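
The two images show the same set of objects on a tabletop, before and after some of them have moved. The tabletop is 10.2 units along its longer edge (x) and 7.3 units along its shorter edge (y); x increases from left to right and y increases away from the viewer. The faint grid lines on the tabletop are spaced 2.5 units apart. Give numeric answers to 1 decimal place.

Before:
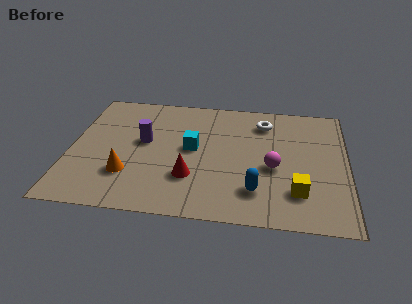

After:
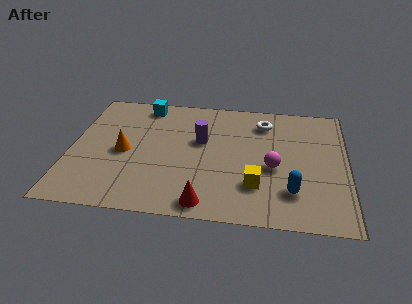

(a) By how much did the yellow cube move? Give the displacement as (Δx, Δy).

(-1.5, 0.2)

The yellow cube started near (8.4, 1.8) and ended near (6.9, 2.0).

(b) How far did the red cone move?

1.5

The red cone moved from about (4.5, 2.2) to (5.1, 0.8), a distance of √(0.6² + 1.4²) ≈ 1.5.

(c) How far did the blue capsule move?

1.3

The blue capsule moved from about (6.9, 1.7) to (8.2, 1.8), a distance of √(1.3² + 0.1²) ≈ 1.3.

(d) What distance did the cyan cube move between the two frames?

3.1

From (4.5, 3.9) to (2.6, 6.4), the cyan cube covered √(1.9² + 2.5²) ≈ 3.1 units.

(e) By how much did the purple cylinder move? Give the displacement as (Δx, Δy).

(2.1, 0.3)

From the two frames, the purple cylinder sits at roughly (2.7, 4.1) before and (4.8, 4.4) after.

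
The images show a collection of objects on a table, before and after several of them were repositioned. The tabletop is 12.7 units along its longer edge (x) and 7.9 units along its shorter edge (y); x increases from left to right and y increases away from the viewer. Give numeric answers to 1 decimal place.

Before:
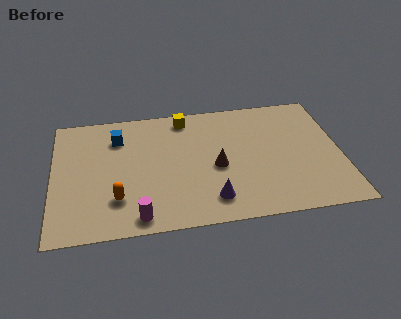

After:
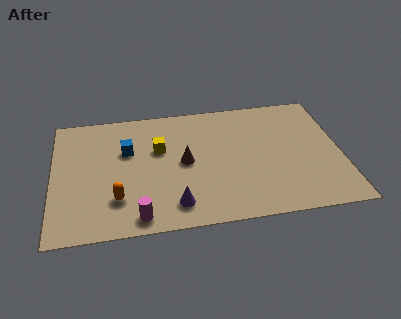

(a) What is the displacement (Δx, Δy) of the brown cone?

(-1.4, 0.5)

From the two frames, the brown cone sits at roughly (7.2, 3.5) before and (5.8, 4.0) after.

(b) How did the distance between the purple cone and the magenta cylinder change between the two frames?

-1.6

Before: roughly 3.3 units apart; after: 1.7. That's 1.6 units closer together.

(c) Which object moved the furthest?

the yellow cube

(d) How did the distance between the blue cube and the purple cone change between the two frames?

-1.8

The distance was about 6.0 in the first image and 4.2 in the second, so they moved 1.8 units closer together.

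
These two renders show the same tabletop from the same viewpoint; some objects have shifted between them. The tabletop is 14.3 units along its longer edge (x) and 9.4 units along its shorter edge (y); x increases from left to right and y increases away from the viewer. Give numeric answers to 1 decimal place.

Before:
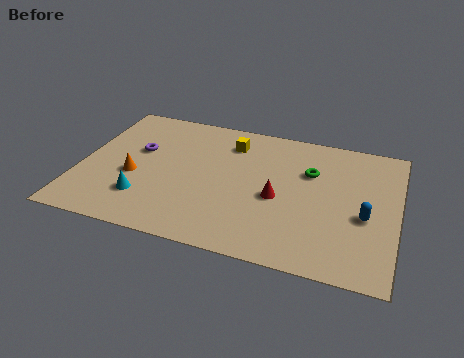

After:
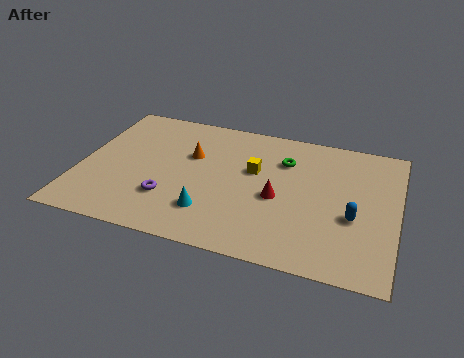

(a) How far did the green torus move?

1.3

The green torus was near (10.3, 6.3) before and (9.1, 6.8) after, so it travelled √(1.2² + 0.5²) ≈ 1.3 units.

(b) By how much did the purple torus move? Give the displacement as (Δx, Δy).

(1.7, -3.0)

From the two frames, the purple torus sits at roughly (2.5, 5.7) before and (4.2, 2.7) after.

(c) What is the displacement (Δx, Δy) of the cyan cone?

(3.0, -0.1)

From the two frames, the cyan cone sits at roughly (3.1, 2.4) before and (6.1, 2.3) after.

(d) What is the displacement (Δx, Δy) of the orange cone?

(2.4, 2.2)

From the two frames, the orange cone sits at roughly (2.5, 3.8) before and (4.9, 6.0) after.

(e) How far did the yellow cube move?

2.1

From (6.6, 7.4) to (7.8, 5.7), the yellow cube covered √(1.2² + 1.7²) ≈ 2.1 units.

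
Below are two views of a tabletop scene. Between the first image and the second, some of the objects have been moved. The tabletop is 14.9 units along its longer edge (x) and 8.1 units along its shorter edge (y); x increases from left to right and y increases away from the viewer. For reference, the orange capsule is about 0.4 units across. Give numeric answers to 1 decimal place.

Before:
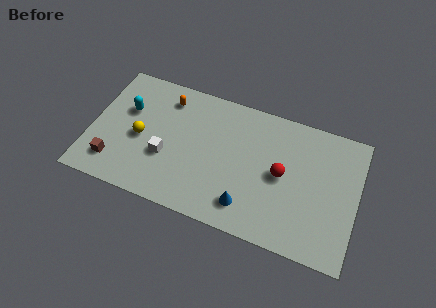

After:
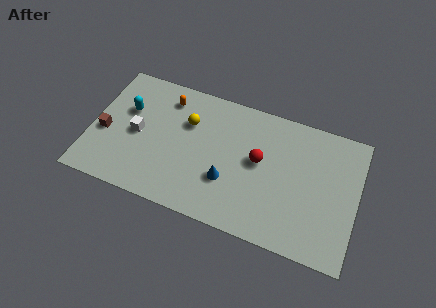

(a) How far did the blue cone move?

1.6

The blue cone was near (9.0, 1.6) before and (7.8, 2.7) after, so it travelled √(1.2² + 1.1²) ≈ 1.6 units.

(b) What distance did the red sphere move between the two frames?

1.4

The red sphere was near (10.7, 4.1) before and (9.4, 4.5) after, so it travelled √(1.3² + 0.4²) ≈ 1.4 units.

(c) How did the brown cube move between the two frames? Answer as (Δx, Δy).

(-0.7, 1.7)

The brown cube started near (1.5, 1.7) and ended near (0.8, 3.4).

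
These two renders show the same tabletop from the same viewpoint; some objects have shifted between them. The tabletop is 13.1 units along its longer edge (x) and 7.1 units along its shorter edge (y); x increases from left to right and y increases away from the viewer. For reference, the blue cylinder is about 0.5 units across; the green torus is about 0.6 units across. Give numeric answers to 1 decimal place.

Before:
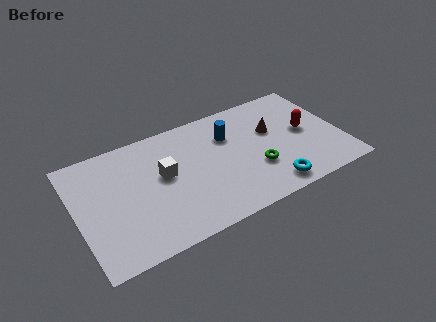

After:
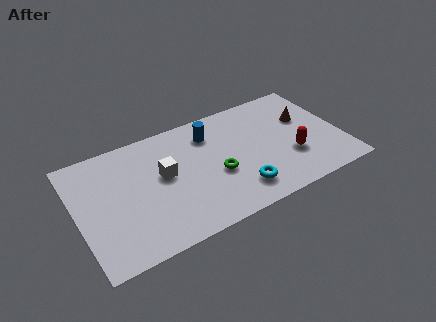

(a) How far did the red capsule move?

1.6

The red capsule was near (11.4, 3.7) before and (10.5, 2.4) after, so it travelled √(0.9² + 1.3²) ≈ 1.6 units.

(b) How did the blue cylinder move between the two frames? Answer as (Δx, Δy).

(-0.9, 0.5)

The blue cylinder started near (7.7, 5.0) and ended near (6.8, 5.5).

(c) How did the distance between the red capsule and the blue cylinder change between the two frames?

+0.9

Before: roughly 3.9 units apart; after: 4.8. That's 0.9 units further apart.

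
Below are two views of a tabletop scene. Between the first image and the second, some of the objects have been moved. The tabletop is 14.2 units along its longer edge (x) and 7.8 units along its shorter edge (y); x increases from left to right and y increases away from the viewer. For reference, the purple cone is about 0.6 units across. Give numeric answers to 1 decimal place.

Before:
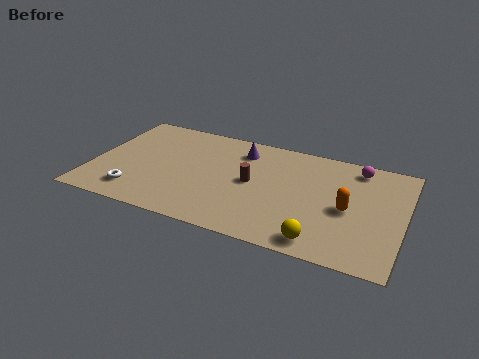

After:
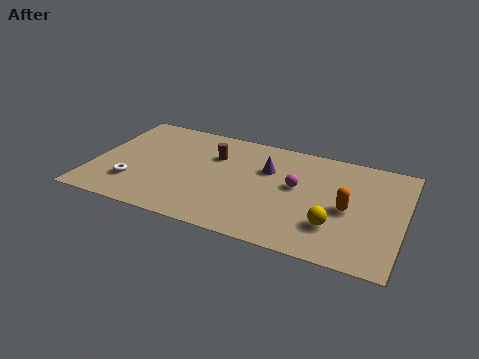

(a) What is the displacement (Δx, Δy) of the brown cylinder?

(-1.9, 1.4)

The brown cylinder started near (7.3, 4.0) and ended near (5.4, 5.4).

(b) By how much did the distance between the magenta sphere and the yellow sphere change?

-2.9

Before: roughly 5.8 units apart; after: 2.9. That's 2.9 units closer together.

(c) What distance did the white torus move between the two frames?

0.6

From (2.2, 1.5) to (2.0, 2.1), the white torus covered √(0.2² + 0.6²) ≈ 0.6 units.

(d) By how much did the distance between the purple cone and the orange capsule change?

-1.6

The distance was about 5.7 in the first image and 4.1 in the second, so they moved 1.6 units closer together.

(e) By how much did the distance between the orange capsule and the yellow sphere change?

-1.3

The distance was about 2.8 in the first image and 1.5 in the second, so they moved 1.3 units closer together.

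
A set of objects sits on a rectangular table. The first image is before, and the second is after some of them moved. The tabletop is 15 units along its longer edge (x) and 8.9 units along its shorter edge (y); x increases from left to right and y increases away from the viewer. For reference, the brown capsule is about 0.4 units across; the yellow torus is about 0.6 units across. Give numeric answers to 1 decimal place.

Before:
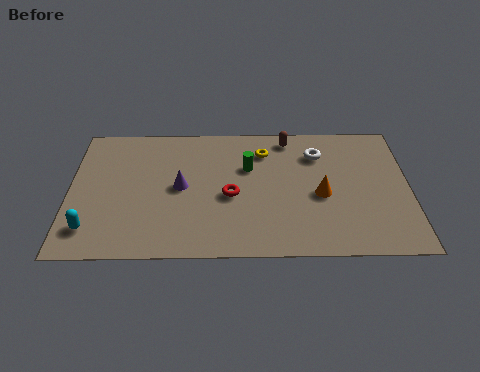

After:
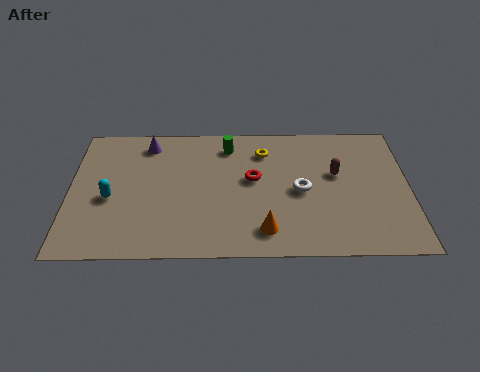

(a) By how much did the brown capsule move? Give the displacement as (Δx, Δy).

(2.1, -2.5)

From the two frames, the brown capsule sits at roughly (9.7, 7.8) before and (11.8, 5.3) after.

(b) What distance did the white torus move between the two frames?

2.6

The white torus was near (11.0, 6.7) before and (10.2, 4.2) after, so it travelled √(0.8² + 2.5²) ≈ 2.6 units.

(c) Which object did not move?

the yellow torus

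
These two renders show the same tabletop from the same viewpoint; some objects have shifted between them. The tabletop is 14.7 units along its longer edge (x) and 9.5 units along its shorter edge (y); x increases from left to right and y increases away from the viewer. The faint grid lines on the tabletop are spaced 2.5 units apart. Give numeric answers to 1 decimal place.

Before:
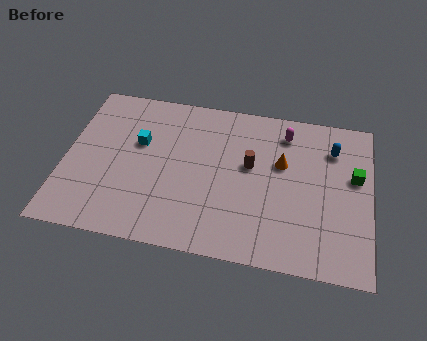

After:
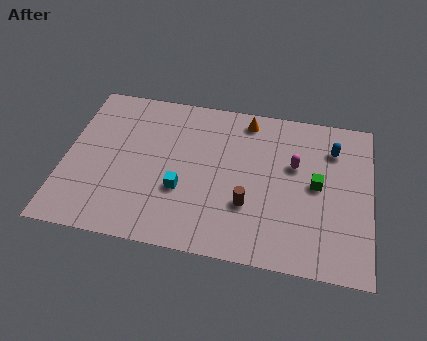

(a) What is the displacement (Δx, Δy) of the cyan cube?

(2.2, -2.5)

From the two frames, the cyan cube sits at roughly (3.5, 5.9) before and (5.7, 3.4) after.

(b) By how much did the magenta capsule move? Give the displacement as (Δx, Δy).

(0.5, -1.9)

The magenta capsule started near (10.5, 7.8) and ended near (11.0, 5.9).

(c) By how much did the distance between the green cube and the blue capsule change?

+0.5

They were about 1.9 units apart before and 2.4 after — 0.5 units further apart.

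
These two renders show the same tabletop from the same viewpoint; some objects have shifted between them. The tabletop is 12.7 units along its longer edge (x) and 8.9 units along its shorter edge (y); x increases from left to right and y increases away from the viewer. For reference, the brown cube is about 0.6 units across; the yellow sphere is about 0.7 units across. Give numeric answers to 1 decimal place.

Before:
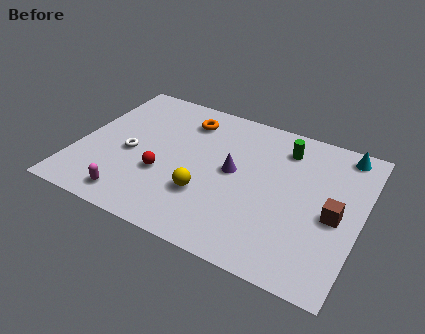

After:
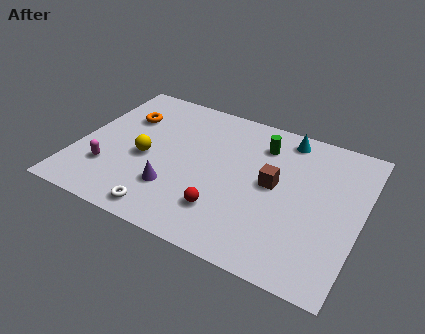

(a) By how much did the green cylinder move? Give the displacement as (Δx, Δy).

(-1.0, -0.2)

From the two frames, the green cylinder sits at roughly (9.0, 7.1) before and (8.0, 6.9) after.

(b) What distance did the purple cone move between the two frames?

3.3

From (7.0, 4.7) to (4.6, 2.5), the purple cone covered √(2.4² + 2.2²) ≈ 3.3 units.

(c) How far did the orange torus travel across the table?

2.8

From (4.5, 7.1) to (1.8, 6.2), the orange torus covered √(2.7² + 0.9²) ≈ 2.8 units.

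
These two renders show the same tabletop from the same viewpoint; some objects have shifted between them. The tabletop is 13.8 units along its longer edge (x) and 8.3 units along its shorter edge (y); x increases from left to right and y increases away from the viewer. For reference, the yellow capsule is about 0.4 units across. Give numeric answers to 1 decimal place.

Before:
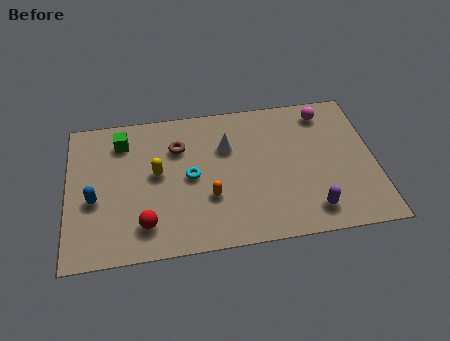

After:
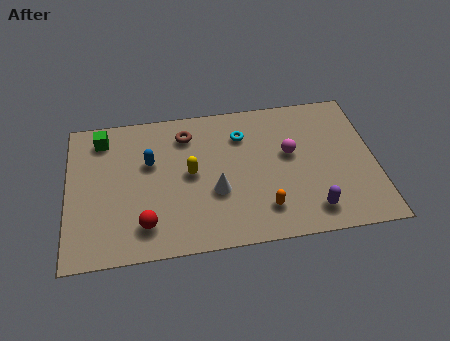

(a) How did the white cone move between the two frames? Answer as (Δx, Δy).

(-0.6, -2.5)

The white cone started near (7.2, 5.6) and ended near (6.6, 3.1).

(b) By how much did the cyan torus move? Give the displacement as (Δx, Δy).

(2.4, 2.1)

From the two frames, the cyan torus sits at roughly (5.5, 4.1) before and (7.9, 6.2) after.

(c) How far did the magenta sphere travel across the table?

2.8

The magenta sphere moved from about (11.7, 7.0) to (10.0, 4.8), a distance of √(1.7² + 2.2²) ≈ 2.8.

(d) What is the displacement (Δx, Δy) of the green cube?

(-0.9, 0.3)

From the two frames, the green cube sits at roughly (2.5, 6.6) before and (1.6, 6.9) after.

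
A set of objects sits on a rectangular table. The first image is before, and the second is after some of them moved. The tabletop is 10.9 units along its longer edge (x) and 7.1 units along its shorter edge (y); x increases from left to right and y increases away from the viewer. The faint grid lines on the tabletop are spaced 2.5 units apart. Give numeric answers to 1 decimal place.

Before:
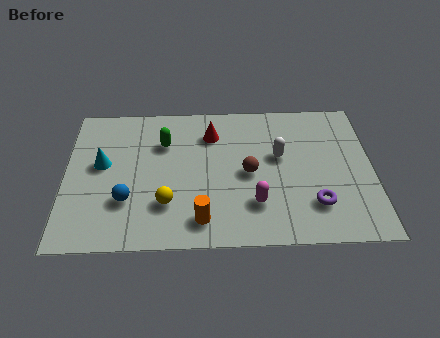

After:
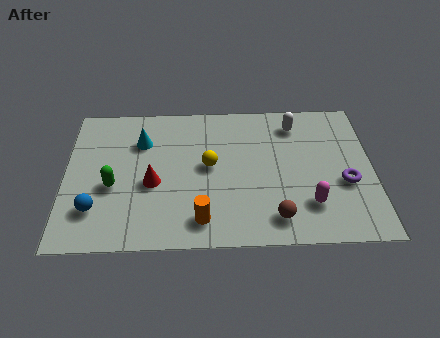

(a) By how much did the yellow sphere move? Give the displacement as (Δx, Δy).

(1.5, 1.8)

The yellow sphere was at about (3.6, 2.0) and moved to about (5.1, 3.8).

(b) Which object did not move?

the orange cylinder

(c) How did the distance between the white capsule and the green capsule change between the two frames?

+2.9

Before: roughly 4.2 units apart; after: 7.1. That's 2.9 units further apart.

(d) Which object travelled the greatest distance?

the red cone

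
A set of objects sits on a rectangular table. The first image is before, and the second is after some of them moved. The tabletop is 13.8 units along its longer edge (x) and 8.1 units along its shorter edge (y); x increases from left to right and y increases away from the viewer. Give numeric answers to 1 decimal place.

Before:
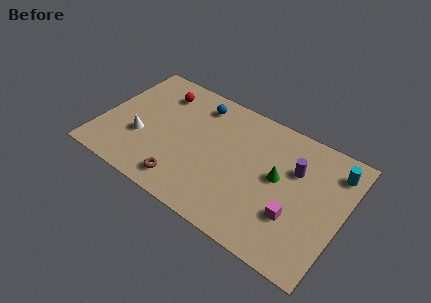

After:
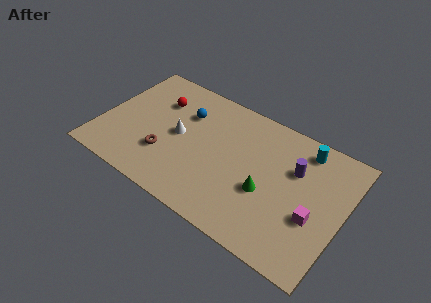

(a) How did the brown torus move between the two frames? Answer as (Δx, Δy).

(-1.3, 1.2)

The brown torus started near (5.2, 1.3) and ended near (3.9, 2.5).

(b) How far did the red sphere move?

0.6

From (2.9, 6.4) to (2.9, 5.8), the red sphere covered √(0.0² + 0.6²) ≈ 0.6 units.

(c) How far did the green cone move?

1.3

From (10.1, 4.4) to (9.6, 3.2), the green cone covered √(0.5² + 1.2²) ≈ 1.3 units.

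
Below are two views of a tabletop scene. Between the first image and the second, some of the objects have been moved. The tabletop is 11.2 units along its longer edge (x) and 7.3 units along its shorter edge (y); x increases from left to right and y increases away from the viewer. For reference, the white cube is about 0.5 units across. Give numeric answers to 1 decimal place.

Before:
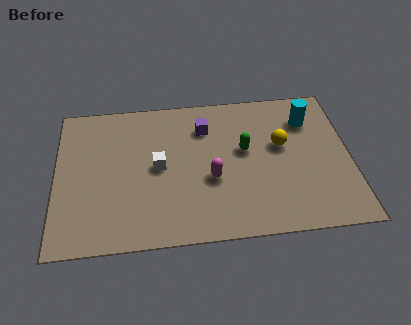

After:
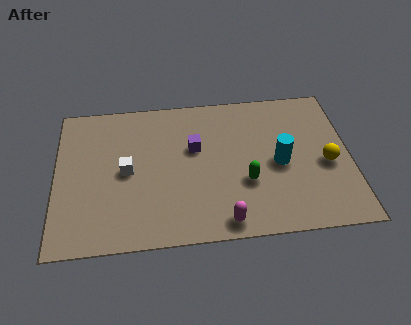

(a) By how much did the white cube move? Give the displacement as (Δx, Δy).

(-1.2, -0.1)

The white cube started near (3.9, 3.7) and ended near (2.7, 3.6).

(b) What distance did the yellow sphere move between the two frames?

2.0

The yellow sphere moved from about (8.6, 4.3) to (10.3, 3.2), a distance of √(1.7² + 1.1²) ≈ 2.0.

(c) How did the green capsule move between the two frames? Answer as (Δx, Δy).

(0.0, -1.6)

The green capsule started near (7.2, 4.2) and ended near (7.2, 2.6).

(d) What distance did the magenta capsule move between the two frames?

2.1

The magenta capsule moved from about (5.9, 2.9) to (6.3, 0.8), a distance of √(0.4² + 2.1²) ≈ 2.1.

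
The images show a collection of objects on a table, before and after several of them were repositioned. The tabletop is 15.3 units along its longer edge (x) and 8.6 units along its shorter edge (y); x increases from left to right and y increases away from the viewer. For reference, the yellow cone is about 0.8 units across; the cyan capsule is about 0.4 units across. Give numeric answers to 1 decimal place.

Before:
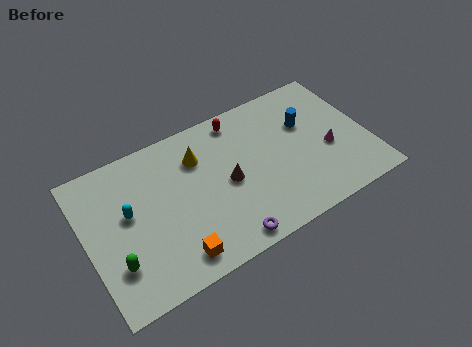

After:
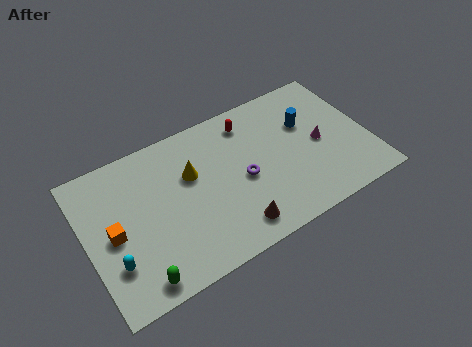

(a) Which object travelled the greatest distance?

the orange cube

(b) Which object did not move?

the blue cylinder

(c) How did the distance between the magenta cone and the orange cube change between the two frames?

+2.2

Before: roughly 9.1 units apart; after: 11.3. That's 2.2 units further apart.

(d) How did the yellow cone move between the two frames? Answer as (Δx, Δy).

(-0.5, -0.8)

The yellow cone started near (6.3, 6.3) and ended near (5.8, 5.5).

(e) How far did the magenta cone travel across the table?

0.7

The magenta cone was near (13.1, 3.5) before and (12.7, 4.1) after, so it travelled √(0.4² + 0.6²) ≈ 0.7 units.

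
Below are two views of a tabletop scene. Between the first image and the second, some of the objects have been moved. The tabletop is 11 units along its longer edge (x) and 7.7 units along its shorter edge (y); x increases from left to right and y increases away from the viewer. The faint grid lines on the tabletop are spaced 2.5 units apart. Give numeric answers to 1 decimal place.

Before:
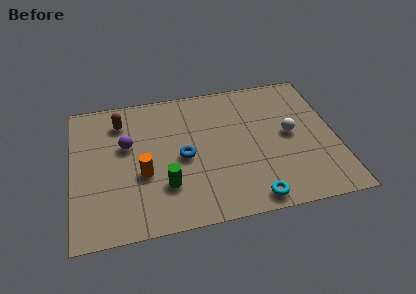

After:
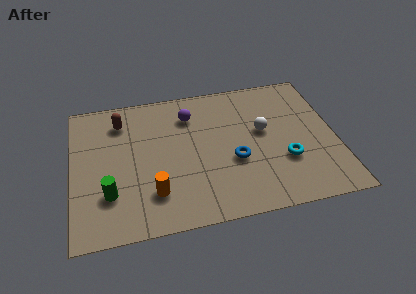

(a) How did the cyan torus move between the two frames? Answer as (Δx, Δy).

(1.5, 1.8)

From the two frames, the cyan torus sits at roughly (7.3, 0.8) before and (8.8, 2.6) after.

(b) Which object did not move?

the brown capsule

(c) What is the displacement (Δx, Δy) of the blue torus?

(2.1, -0.6)

From the two frames, the blue torus sits at roughly (4.6, 3.6) before and (6.7, 3.0) after.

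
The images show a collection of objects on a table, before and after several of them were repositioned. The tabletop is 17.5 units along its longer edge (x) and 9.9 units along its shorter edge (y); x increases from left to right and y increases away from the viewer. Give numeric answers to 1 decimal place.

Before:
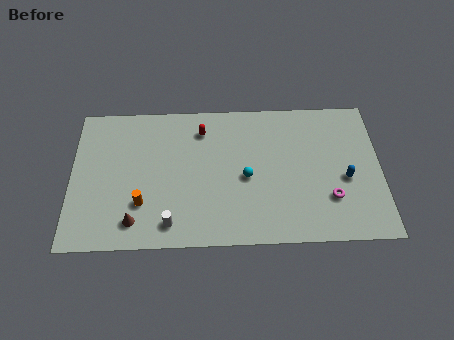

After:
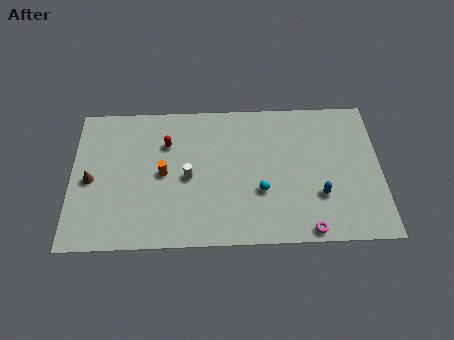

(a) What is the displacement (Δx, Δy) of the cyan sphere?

(0.8, -1.0)

From the two frames, the cyan sphere sits at roughly (9.9, 4.5) before and (10.7, 3.5) after.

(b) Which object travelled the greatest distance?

the brown cone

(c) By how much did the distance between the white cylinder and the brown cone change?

+3.5

They were about 2.0 units apart before and 5.5 after — 3.5 units further apart.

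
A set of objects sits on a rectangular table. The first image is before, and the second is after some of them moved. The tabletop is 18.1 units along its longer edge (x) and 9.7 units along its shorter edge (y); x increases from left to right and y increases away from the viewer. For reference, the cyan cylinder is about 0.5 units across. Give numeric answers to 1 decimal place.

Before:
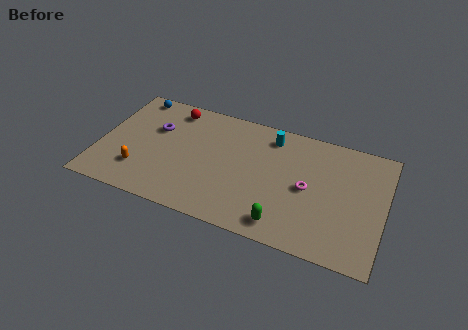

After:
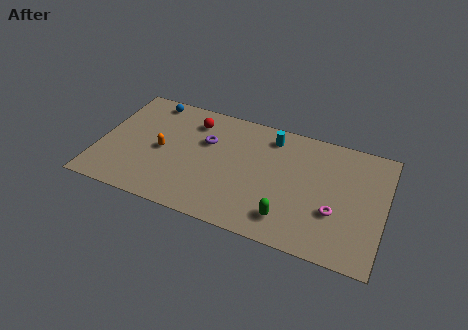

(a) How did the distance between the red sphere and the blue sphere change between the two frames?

+0.4

Before: roughly 2.6 units apart; after: 3.0. That's 0.4 units further apart.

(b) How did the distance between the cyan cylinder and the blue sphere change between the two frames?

-1.1

The distance was about 9.0 in the first image and 7.9 in the second, so they moved 1.1 units closer together.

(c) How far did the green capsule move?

0.5

From (12.1, 1.4) to (12.3, 1.9), the green capsule covered √(0.2² + 0.5²) ≈ 0.5 units.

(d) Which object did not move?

the cyan cylinder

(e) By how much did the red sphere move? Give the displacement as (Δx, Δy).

(1.4, -0.6)

From the two frames, the red sphere sits at roughly (4.3, 8.3) before and (5.7, 7.7) after.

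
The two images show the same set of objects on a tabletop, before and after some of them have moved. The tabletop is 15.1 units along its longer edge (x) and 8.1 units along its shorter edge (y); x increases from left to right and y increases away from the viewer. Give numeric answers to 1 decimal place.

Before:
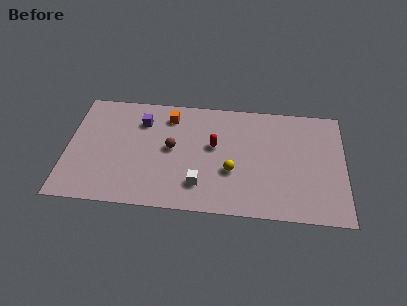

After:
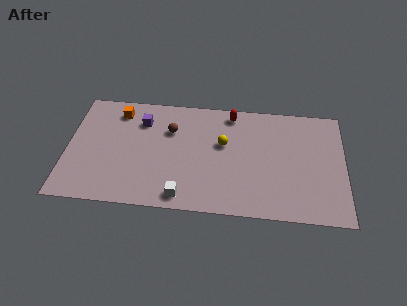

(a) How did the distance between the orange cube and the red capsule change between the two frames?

+3.1

The distance was about 3.1 in the first image and 6.2 in the second, so they moved 3.1 units further apart.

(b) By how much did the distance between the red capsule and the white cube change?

+3.7

They were about 2.9 units apart before and 6.6 after — 3.7 units further apart.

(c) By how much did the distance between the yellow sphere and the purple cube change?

-1.2

Before: roughly 5.9 units apart; after: 4.7. That's 1.2 units closer together.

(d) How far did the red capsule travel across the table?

2.6

From (8.0, 4.7) to (8.9, 7.1), the red capsule covered √(0.9² + 2.4²) ≈ 2.6 units.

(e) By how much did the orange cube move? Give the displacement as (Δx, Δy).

(-2.8, 0.1)

From the two frames, the orange cube sits at roughly (5.5, 6.6) before and (2.7, 6.7) after.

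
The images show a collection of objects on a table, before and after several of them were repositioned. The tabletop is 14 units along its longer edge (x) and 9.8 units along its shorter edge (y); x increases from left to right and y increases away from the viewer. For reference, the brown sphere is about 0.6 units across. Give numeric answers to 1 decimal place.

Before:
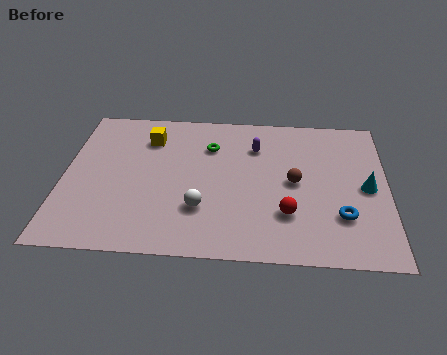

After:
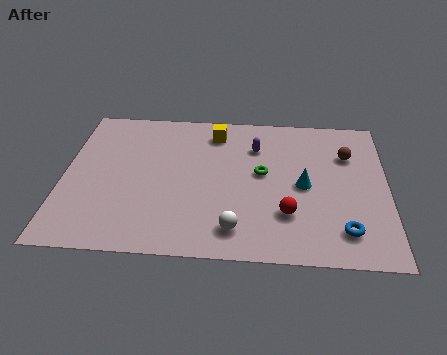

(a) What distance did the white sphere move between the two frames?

1.9

The white sphere was near (6.0, 2.9) before and (7.5, 1.7) after, so it travelled √(1.5² + 1.2²) ≈ 1.9 units.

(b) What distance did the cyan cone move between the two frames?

2.7

From (13.1, 4.7) to (10.4, 4.7), the cyan cone covered √(2.7² + 0.0²) ≈ 2.7 units.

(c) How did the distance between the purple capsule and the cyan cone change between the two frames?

-2.1

The distance was about 5.4 in the first image and 3.3 in the second, so they moved 2.1 units closer together.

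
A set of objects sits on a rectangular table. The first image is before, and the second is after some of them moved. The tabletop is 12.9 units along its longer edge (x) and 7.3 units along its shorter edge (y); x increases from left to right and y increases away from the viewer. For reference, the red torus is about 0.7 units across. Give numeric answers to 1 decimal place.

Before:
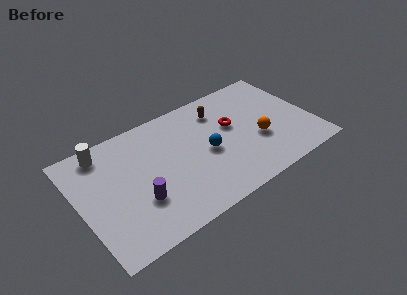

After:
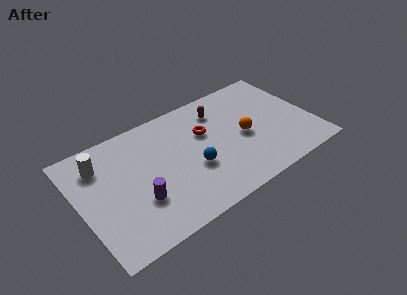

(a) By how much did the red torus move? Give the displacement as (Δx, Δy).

(-1.5, 0.3)

The red torus started near (8.6, 4.4) and ended near (7.1, 4.7).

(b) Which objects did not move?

the brown capsule and the purple cylinder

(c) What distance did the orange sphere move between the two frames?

0.9

From (9.8, 2.8) to (9.1, 3.4), the orange sphere covered √(0.7² + 0.6²) ≈ 0.9 units.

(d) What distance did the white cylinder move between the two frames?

0.8

From (1.7, 6.3) to (1.4, 5.6), the white cylinder covered √(0.3² + 0.7²) ≈ 0.8 units.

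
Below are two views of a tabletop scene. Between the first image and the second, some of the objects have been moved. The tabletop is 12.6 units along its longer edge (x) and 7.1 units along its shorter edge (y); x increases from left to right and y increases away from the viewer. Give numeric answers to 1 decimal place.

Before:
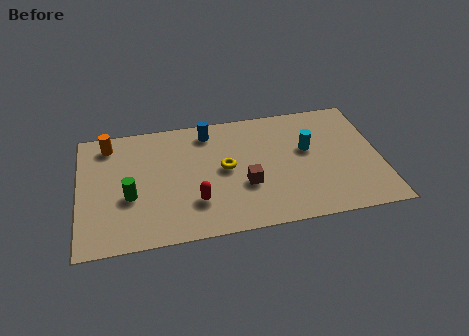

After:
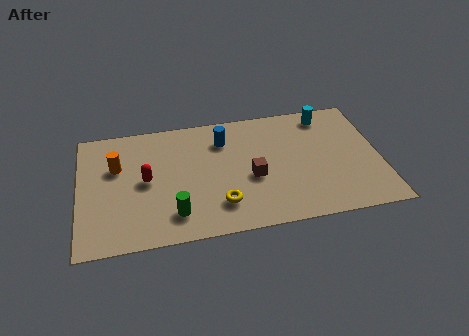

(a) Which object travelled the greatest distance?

the red capsule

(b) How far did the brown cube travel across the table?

0.5

The brown cube was near (6.9, 2.6) before and (7.2, 3.0) after, so it travelled √(0.3² + 0.4²) ≈ 0.5 units.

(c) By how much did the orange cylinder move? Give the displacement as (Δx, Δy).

(0.3, -1.4)

The orange cylinder was at about (1.3, 6.0) and moved to about (1.6, 4.6).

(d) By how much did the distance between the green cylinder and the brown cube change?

-1.2

They were about 4.8 units apart before and 3.6 after — 1.2 units closer together.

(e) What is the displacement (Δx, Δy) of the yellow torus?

(-0.3, -2.0)

From the two frames, the yellow torus sits at roughly (6.1, 3.7) before and (5.8, 1.7) after.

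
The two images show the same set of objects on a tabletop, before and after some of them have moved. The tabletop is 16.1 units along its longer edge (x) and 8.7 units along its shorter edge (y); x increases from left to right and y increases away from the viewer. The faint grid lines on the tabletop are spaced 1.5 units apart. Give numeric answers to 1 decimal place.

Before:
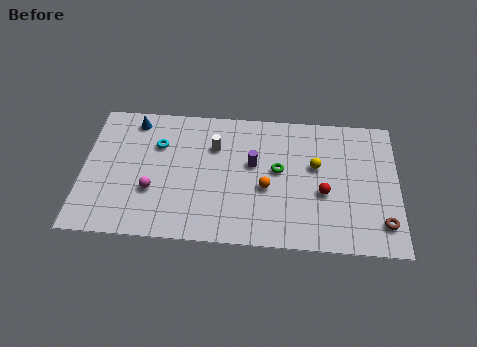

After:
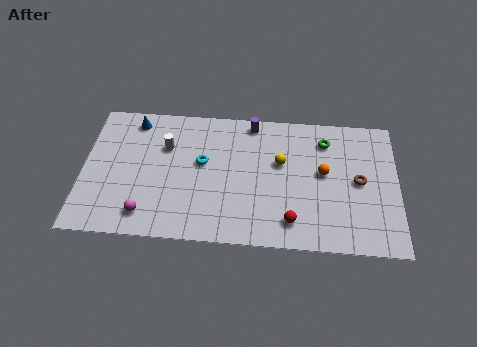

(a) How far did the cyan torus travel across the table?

2.5

The cyan torus moved from about (3.8, 6.0) to (6.1, 5.0), a distance of √(2.3² + 1.0²) ≈ 2.5.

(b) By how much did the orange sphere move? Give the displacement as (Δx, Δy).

(2.9, 1.2)

The orange sphere started near (9.4, 3.6) and ended near (12.3, 4.8).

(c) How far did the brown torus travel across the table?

2.9

From (15.3, 1.8) to (14.1, 4.4), the brown torus covered √(1.2² + 2.6²) ≈ 2.9 units.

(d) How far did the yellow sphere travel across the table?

1.8

The yellow sphere moved from about (11.9, 5.2) to (10.1, 5.3), a distance of √(1.8² + 0.1²) ≈ 1.8.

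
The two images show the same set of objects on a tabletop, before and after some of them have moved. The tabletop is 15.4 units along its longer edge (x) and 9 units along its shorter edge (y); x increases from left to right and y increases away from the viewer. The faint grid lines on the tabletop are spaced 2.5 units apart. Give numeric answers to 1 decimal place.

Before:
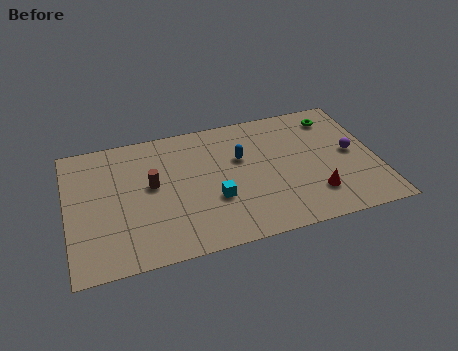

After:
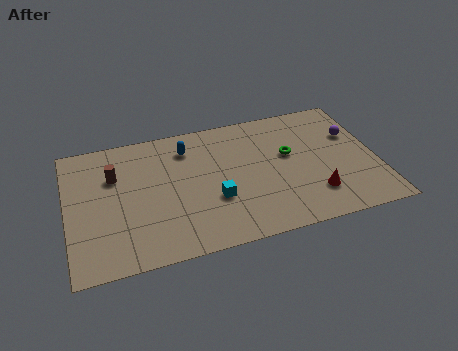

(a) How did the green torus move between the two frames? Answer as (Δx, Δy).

(-2.5, -2.1)

The green torus started near (13.6, 7.4) and ended near (11.1, 5.3).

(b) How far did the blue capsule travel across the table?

3.0

The blue capsule was near (8.7, 5.7) before and (6.1, 7.1) after, so it travelled √(2.6² + 1.4²) ≈ 3.0 units.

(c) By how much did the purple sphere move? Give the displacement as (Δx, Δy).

(0.2, 1.3)

The purple sphere started near (14.2, 4.6) and ended near (14.4, 5.9).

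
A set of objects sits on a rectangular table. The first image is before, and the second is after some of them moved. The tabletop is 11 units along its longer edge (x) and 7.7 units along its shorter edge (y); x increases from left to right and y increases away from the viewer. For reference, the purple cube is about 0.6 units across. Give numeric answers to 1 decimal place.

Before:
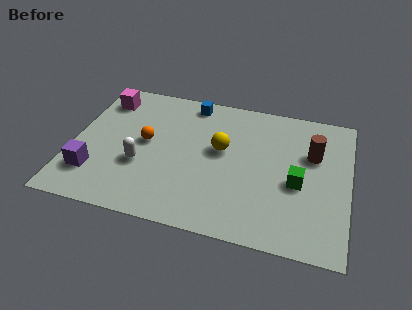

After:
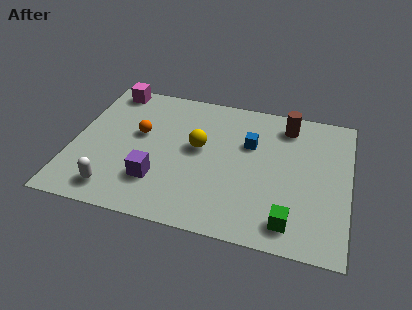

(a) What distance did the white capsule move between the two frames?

1.8

The white capsule moved from about (2.8, 2.8) to (1.9, 1.2), a distance of √(0.9² + 1.6²) ≈ 1.8.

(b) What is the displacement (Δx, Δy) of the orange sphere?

(-0.3, 0.4)

The orange sphere started near (2.9, 4.1) and ended near (2.6, 4.5).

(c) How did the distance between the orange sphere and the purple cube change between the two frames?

-0.3

The distance was about 2.9 in the first image and 2.6 in the second, so they moved 0.3 units closer together.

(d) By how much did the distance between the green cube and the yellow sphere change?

+1.6

Before: roughly 3.3 units apart; after: 4.9. That's 1.6 units further apart.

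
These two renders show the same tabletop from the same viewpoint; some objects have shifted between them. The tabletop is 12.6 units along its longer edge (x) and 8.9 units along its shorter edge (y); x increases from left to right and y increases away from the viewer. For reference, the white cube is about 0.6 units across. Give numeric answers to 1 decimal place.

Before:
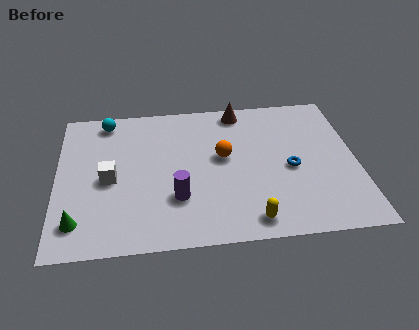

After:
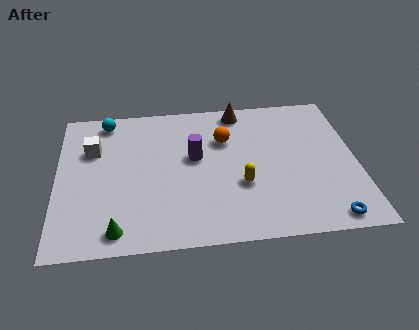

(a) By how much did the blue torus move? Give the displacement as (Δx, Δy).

(1.4, -3.1)

The blue torus was at about (9.8, 4.0) and moved to about (11.2, 0.9).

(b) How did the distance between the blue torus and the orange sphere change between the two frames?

+3.6

Before: roughly 3.0 units apart; after: 6.6. That's 3.6 units further apart.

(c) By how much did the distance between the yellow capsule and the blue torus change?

+0.8

They were about 3.4 units apart before and 4.2 after — 0.8 units further apart.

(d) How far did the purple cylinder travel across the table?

2.5

The purple cylinder moved from about (5.0, 2.7) to (5.8, 5.1), a distance of √(0.8² + 2.4²) ≈ 2.5.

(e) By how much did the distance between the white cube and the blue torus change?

+3.4

They were about 7.6 units apart before and 11.0 after — 3.4 units further apart.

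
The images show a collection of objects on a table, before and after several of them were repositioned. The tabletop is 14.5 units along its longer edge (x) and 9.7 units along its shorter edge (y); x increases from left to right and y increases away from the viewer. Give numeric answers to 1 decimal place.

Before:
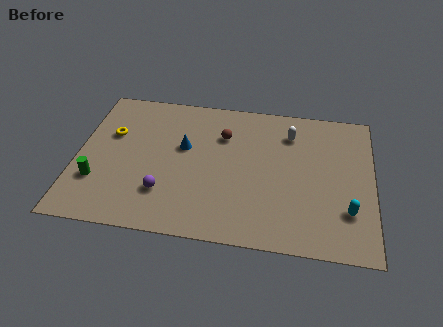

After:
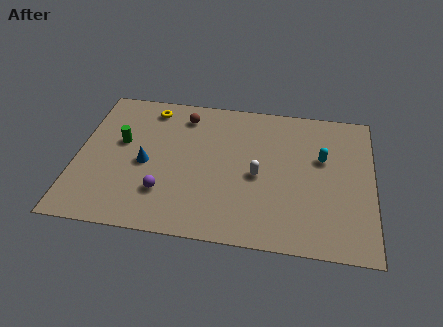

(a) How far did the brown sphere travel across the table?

2.3

The brown sphere was near (7.1, 6.9) before and (5.1, 8.0) after, so it travelled √(2.0² + 1.1²) ≈ 2.3 units.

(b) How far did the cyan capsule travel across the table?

3.5

The cyan capsule was near (13.3, 2.7) before and (12.0, 6.0) after, so it travelled √(1.3² + 3.3²) ≈ 3.5 units.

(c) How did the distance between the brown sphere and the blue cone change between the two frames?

+1.8

The distance was about 2.2 in the first image and 4.0 in the second, so they moved 1.8 units further apart.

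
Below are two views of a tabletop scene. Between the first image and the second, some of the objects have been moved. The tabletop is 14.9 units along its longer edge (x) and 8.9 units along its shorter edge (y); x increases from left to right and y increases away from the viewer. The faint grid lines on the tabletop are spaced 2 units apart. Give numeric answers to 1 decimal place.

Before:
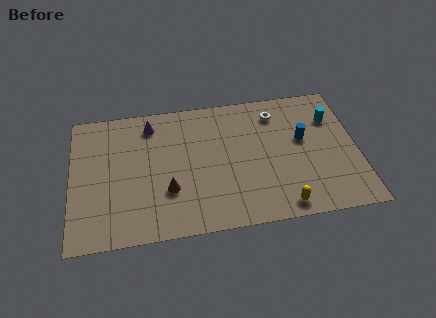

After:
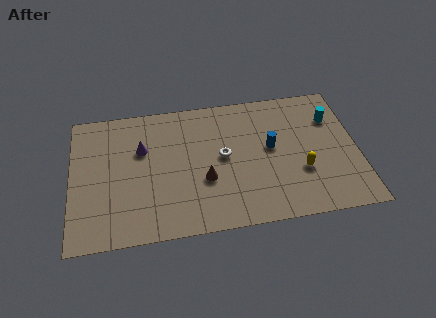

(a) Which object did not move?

the cyan cylinder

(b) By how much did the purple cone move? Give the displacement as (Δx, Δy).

(-0.5, -1.6)

From the two frames, the purple cone sits at roughly (4.2, 7.4) before and (3.7, 5.8) after.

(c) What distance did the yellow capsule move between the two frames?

2.4

The yellow capsule moved from about (10.8, 1.0) to (11.9, 3.1), a distance of √(1.1² + 2.1²) ≈ 2.4.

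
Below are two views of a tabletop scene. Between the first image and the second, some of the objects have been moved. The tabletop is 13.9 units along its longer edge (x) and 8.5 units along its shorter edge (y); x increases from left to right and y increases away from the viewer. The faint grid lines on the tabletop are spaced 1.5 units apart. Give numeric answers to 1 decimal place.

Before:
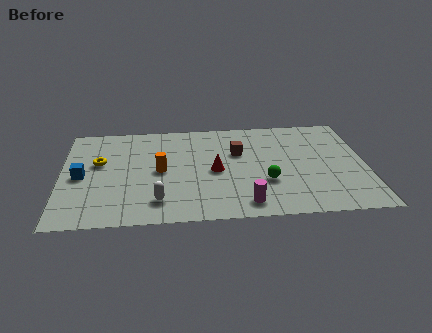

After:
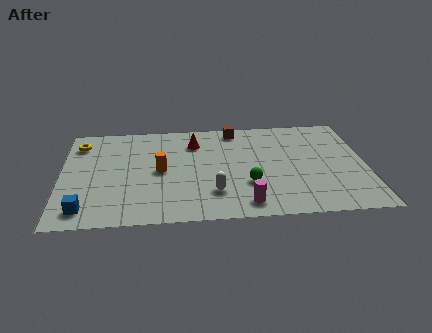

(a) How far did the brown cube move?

2.0

The brown cube moved from about (8.1, 5.5) to (8.0, 7.5), a distance of √(0.1² + 2.0²) ≈ 2.0.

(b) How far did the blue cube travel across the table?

2.7

The blue cube was near (0.9, 4.0) before and (1.1, 1.3) after, so it travelled √(0.2² + 2.7²) ≈ 2.7 units.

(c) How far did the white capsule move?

2.5

The white capsule moved from about (4.4, 1.7) to (6.9, 2.2), a distance of √(2.5² + 0.5²) ≈ 2.5.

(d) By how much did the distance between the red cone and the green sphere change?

+1.9

The distance was about 2.5 in the first image and 4.4 in the second, so they moved 1.9 units further apart.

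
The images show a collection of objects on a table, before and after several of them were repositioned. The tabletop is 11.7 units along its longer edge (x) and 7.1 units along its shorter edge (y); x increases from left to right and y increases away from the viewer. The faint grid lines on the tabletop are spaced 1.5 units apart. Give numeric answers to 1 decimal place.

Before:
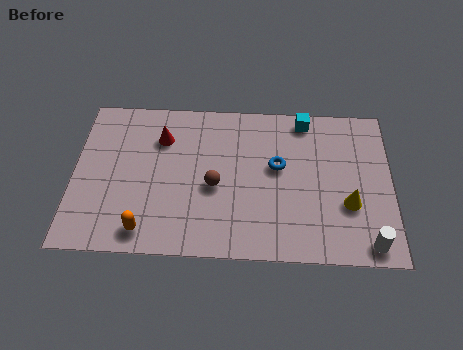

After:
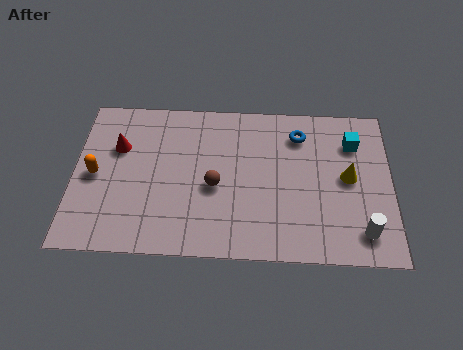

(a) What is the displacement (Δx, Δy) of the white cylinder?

(-0.2, 0.5)

From the two frames, the white cylinder sits at roughly (10.8, 0.8) before and (10.6, 1.3) after.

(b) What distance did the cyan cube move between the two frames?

2.1

The cyan cube moved from about (8.5, 6.3) to (10.3, 5.3), a distance of √(1.8² + 1.0²) ≈ 2.1.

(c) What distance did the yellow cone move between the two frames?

1.2

From (10.1, 2.5) to (10.1, 3.7), the yellow cone covered √(0.0² + 1.2²) ≈ 1.2 units.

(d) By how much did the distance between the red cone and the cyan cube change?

+3.3

They were about 5.4 units apart before and 8.7 after — 3.3 units further apart.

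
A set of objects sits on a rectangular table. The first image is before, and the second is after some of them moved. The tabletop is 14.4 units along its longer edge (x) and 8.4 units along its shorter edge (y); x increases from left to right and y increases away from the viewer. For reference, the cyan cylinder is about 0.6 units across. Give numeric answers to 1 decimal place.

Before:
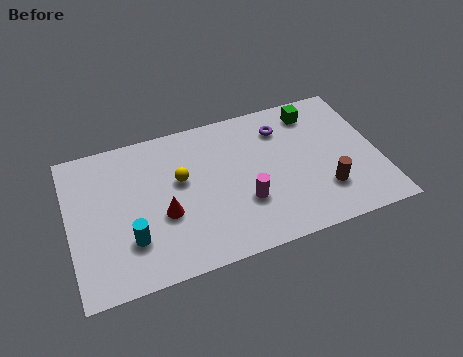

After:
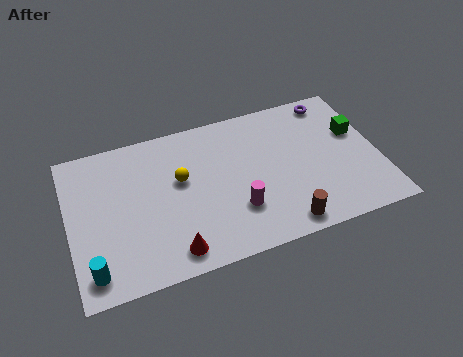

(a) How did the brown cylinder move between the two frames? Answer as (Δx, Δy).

(-2.1, -1.3)

The brown cylinder was at about (11.7, 2.3) and moved to about (9.6, 1.0).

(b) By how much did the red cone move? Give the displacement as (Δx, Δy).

(0.2, -2.1)

The red cone started near (4.3, 3.3) and ended near (4.5, 1.2).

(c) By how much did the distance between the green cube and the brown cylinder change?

+1.0

They were about 4.7 units apart before and 5.7 after — 1.0 units further apart.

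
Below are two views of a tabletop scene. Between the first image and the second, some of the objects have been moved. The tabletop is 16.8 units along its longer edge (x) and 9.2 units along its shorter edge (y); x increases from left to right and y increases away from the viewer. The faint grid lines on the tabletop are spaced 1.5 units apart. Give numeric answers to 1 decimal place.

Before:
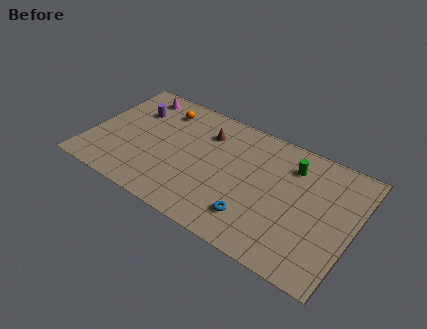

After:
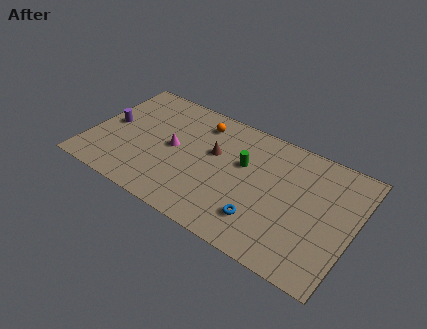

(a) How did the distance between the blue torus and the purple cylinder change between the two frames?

+0.9

They were about 9.6 units apart before and 10.5 after — 0.9 units further apart.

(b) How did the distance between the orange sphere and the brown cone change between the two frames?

-0.8

Before: roughly 3.0 units apart; after: 2.2. That's 0.8 units closer together.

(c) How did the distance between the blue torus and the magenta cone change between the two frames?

-3.8

The distance was about 10.4 in the first image and 6.6 in the second, so they moved 3.8 units closer together.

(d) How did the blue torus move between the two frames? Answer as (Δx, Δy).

(0.5, 0.1)

The blue torus was at about (10.9, 2.1) and moved to about (11.4, 2.2).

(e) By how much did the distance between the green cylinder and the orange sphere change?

-4.9

They were about 8.5 units apart before and 3.6 after — 4.9 units closer together.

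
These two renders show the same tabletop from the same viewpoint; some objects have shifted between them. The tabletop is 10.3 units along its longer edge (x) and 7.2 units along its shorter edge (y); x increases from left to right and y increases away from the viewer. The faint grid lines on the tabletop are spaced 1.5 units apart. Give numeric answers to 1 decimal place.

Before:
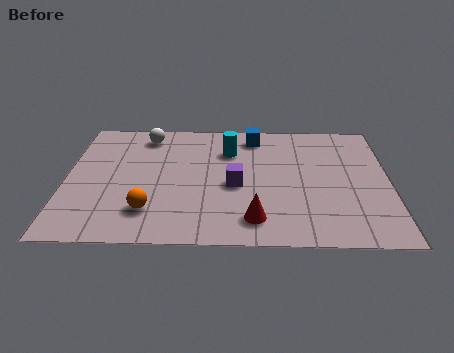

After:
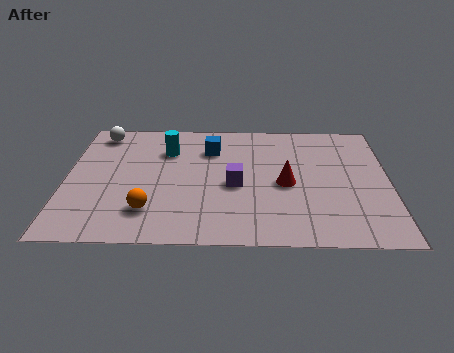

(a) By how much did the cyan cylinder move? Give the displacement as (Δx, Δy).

(-2.0, 0.0)

The cyan cylinder was at about (5.2, 5.2) and moved to about (3.2, 5.2).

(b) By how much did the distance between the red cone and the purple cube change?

-0.4

They were about 2.0 units apart before and 1.6 after — 0.4 units closer together.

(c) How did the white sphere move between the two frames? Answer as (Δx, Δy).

(-1.5, 0.1)

The white sphere started near (2.5, 6.1) and ended near (1.0, 6.2).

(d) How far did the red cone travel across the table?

2.2

The red cone was near (6.0, 1.3) before and (7.0, 3.3) after, so it travelled √(1.0² + 2.0²) ≈ 2.2 units.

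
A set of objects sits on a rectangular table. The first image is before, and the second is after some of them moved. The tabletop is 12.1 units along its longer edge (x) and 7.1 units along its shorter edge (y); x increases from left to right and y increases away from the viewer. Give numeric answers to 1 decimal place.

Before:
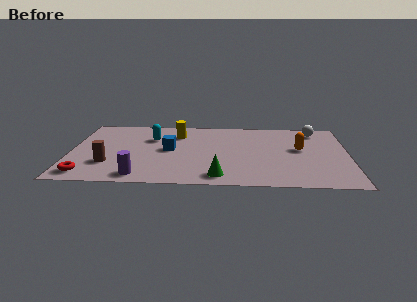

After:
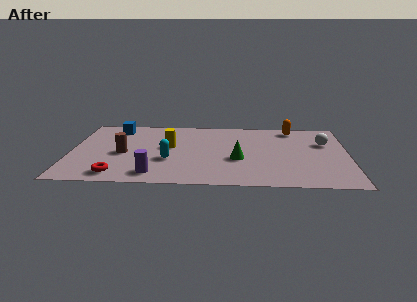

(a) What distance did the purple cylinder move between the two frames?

0.6

From (3.1, 0.9) to (3.7, 1.1), the purple cylinder covered √(0.6² + 0.2²) ≈ 0.6 units.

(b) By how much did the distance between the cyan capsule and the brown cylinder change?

-1.2

The distance was about 3.3 in the first image and 2.1 in the second, so they moved 1.2 units closer together.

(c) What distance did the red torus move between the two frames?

1.3

From (0.8, 1.0) to (2.1, 1.0), the red torus covered √(1.3² + 0.0²) ≈ 1.3 units.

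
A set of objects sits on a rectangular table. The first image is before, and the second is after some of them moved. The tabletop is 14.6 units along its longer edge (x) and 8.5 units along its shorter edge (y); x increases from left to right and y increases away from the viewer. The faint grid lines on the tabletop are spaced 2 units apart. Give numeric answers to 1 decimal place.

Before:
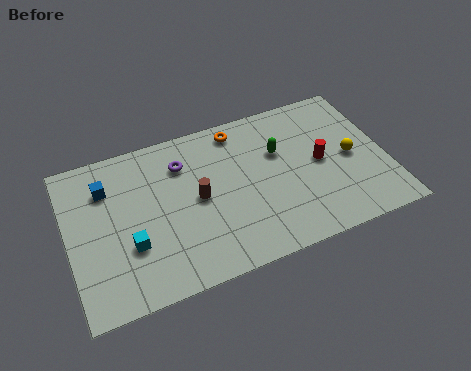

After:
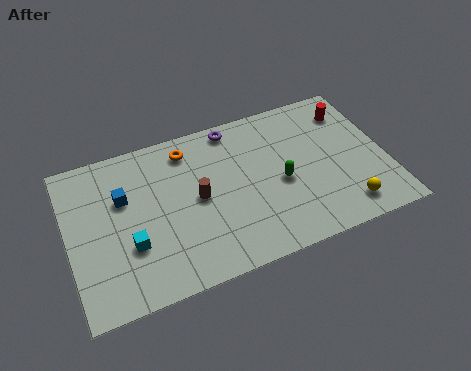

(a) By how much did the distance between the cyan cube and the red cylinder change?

+2.3

Before: roughly 9.0 units apart; after: 11.3. That's 2.3 units further apart.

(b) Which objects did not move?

the brown cylinder and the cyan cube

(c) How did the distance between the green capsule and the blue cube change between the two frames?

-0.6

The distance was about 7.9 in the first image and 7.3 in the second, so they moved 0.6 units closer together.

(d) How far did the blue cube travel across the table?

1.1

The blue cube was near (1.9, 6.3) before and (2.6, 5.5) after, so it travelled √(0.7² + 0.8²) ≈ 1.1 units.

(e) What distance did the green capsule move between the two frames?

1.7

The green capsule moved from about (9.8, 5.5) to (9.7, 3.8), a distance of √(0.1² + 1.7²) ≈ 1.7.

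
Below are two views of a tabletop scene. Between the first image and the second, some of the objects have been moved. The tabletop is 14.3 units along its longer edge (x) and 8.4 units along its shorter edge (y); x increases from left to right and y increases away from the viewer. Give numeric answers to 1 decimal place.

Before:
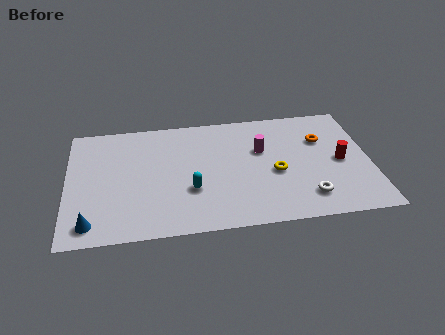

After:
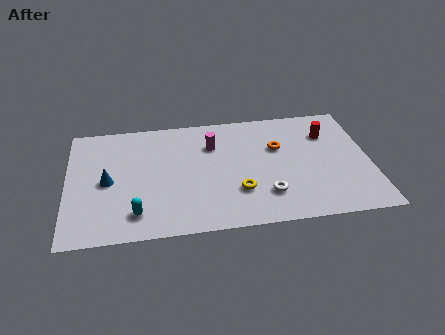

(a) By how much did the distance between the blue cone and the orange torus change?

-3.7

Before: roughly 11.9 units apart; after: 8.2. That's 3.7 units closer together.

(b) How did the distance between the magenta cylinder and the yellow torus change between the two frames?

+1.9

Before: roughly 1.8 units apart; after: 3.7. That's 1.9 units further apart.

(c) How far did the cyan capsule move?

2.9

The cyan capsule moved from about (5.8, 2.9) to (3.2, 1.6), a distance of √(2.6² + 1.3²) ≈ 2.9.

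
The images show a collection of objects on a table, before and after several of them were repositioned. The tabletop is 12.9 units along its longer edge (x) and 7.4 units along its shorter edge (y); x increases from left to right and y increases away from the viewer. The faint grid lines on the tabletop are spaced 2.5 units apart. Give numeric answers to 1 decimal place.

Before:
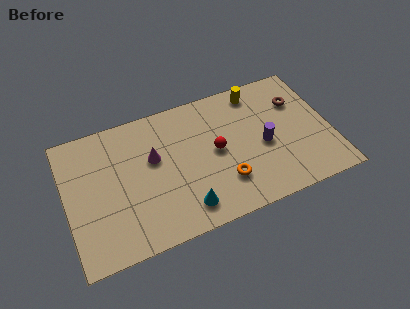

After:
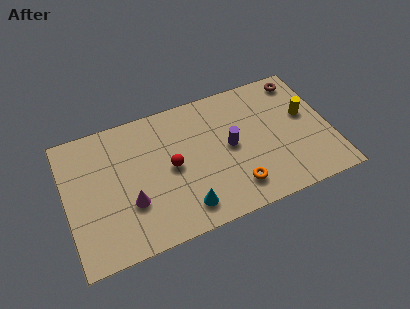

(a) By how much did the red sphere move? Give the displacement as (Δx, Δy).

(-2.2, -0.1)

The red sphere was at about (7.3, 3.8) and moved to about (5.1, 3.7).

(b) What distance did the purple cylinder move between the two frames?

1.7

From (9.6, 3.3) to (8.0, 3.8), the purple cylinder covered √(1.6² + 0.5²) ≈ 1.7 units.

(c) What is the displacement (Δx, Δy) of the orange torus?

(0.5, -0.5)

The orange torus started near (7.5, 2.0) and ended near (8.0, 1.5).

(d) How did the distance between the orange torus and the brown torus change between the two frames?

+1.1

They were about 5.1 units apart before and 6.2 after — 1.1 units further apart.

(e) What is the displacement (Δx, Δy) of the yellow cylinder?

(2.2, -2.1)

The yellow cylinder was at about (9.6, 6.4) and moved to about (11.8, 4.3).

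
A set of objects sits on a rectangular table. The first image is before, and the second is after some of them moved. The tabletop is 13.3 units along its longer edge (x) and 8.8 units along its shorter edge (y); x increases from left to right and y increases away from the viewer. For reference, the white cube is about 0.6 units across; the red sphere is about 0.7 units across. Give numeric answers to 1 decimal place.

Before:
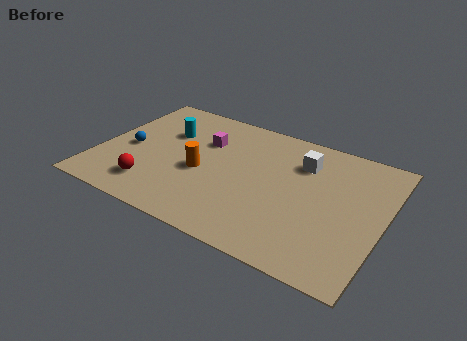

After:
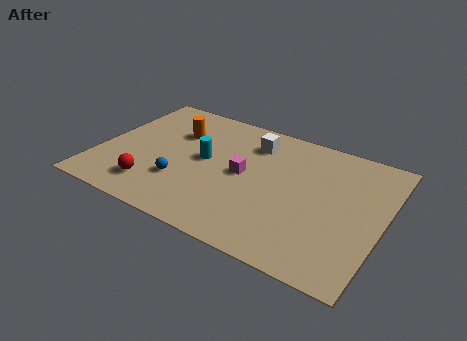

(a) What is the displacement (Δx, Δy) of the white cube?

(-2.4, 0.4)

The white cube was at about (9.3, 6.5) and moved to about (6.9, 6.9).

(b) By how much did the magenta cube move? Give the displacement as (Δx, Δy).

(2.1, -1.5)

From the two frames, the magenta cube sits at roughly (4.7, 6.0) before and (6.8, 4.5) after.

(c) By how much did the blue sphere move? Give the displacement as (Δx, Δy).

(2.7, -1.3)

From the two frames, the blue sphere sits at roughly (1.4, 4.0) before and (4.1, 2.7) after.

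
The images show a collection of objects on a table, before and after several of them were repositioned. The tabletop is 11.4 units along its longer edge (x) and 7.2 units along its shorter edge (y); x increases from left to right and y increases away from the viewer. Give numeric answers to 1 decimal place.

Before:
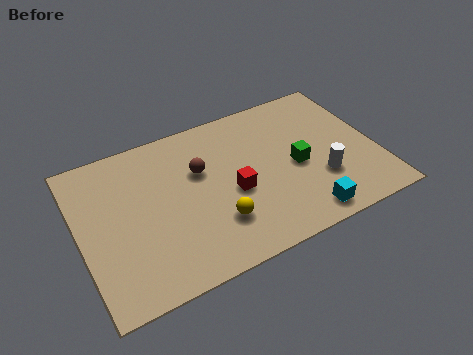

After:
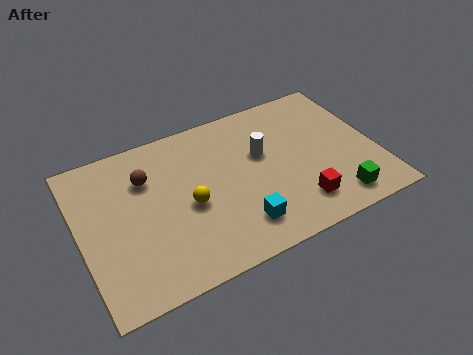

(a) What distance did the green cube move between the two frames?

2.5

From (8.3, 3.3) to (9.5, 1.1), the green cube covered √(1.2² + 2.2²) ≈ 2.5 units.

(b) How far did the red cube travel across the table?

2.8

The red cube moved from about (5.8, 3.1) to (8.1, 1.5), a distance of √(2.3² + 1.6²) ≈ 2.8.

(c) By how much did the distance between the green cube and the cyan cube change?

+1.3

The distance was about 2.4 in the first image and 3.7 in the second, so they moved 1.3 units further apart.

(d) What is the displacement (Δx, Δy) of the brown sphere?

(-2.0, 0.5)

The brown sphere was at about (4.7, 4.6) and moved to about (2.7, 5.1).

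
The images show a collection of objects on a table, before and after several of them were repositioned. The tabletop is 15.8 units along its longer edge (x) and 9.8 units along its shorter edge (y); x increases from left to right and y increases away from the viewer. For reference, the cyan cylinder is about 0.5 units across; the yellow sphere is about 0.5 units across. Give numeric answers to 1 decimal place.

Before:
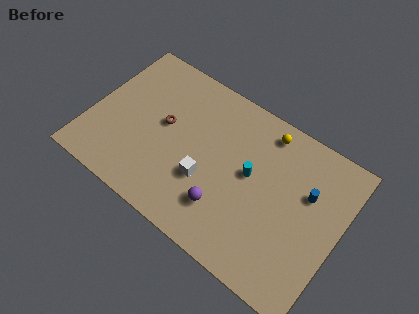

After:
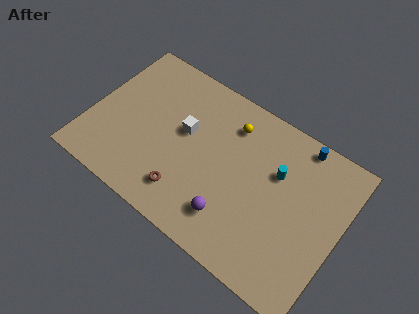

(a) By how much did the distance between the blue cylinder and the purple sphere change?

+1.4

Before: roughly 6.0 units apart; after: 7.4. That's 1.4 units further apart.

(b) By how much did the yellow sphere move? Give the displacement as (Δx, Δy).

(-2.1, -0.8)

The yellow sphere started near (10.5, 8.5) and ended near (8.4, 7.7).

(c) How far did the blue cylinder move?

2.8

From (13.6, 6.3) to (12.6, 8.9), the blue cylinder covered √(1.0² + 2.6²) ≈ 2.8 units.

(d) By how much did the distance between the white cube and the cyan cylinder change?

+2.7

The distance was about 3.1 in the first image and 5.8 in the second, so they moved 2.7 units further apart.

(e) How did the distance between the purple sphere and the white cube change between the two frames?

+3.4

They were about 1.7 units apart before and 5.1 after — 3.4 units further apart.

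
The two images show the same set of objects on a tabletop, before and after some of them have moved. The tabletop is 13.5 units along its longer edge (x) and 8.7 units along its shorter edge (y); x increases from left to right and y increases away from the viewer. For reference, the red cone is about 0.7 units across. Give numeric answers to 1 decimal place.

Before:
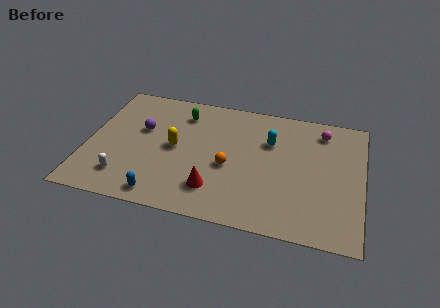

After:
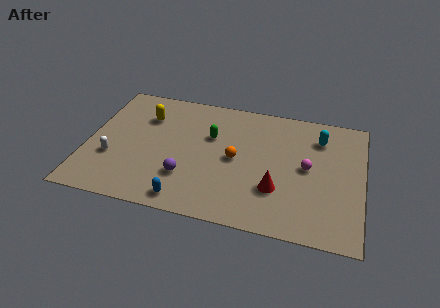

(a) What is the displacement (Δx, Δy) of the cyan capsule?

(2.4, 0.8)

The cyan capsule started near (8.9, 5.9) and ended near (11.3, 6.7).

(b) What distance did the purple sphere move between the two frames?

3.7

The purple sphere moved from about (2.6, 5.3) to (5.0, 2.5), a distance of √(2.4² + 2.8²) ≈ 3.7.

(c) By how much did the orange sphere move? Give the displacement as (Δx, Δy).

(0.3, 0.6)

The orange sphere started near (7.0, 3.7) and ended near (7.3, 4.3).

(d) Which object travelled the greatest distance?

the purple sphere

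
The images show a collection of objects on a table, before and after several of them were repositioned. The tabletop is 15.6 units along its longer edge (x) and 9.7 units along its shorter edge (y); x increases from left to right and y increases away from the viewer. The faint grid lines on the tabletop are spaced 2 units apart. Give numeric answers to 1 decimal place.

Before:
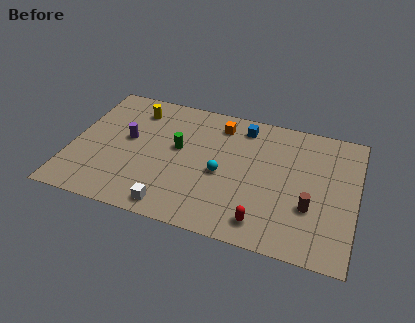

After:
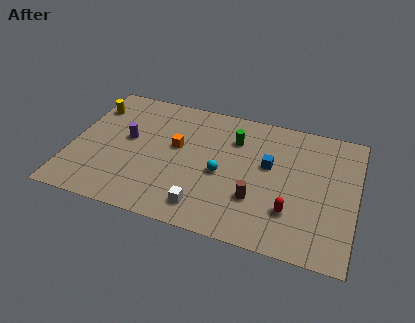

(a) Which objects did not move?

the cyan sphere and the purple cylinder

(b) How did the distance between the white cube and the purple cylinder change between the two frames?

+0.8

The distance was about 5.2 in the first image and 6.0 in the second, so they moved 0.8 units further apart.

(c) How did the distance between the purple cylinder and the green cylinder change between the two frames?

+3.2

Before: roughly 2.8 units apart; after: 6.0. That's 3.2 units further apart.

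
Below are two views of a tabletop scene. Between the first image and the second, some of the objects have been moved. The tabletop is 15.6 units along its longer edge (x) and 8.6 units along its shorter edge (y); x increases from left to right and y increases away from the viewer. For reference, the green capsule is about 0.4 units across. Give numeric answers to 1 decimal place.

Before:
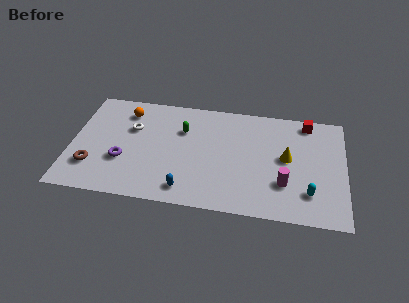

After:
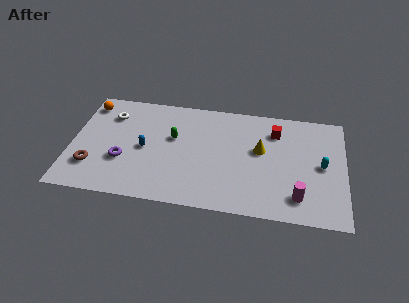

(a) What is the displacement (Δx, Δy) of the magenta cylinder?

(0.8, -0.9)

The magenta cylinder was at about (12.2, 2.6) and moved to about (13.0, 1.7).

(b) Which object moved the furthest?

the blue capsule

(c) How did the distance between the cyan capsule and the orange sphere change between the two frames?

+2.2

Before: roughly 11.6 units apart; after: 13.8. That's 2.2 units further apart.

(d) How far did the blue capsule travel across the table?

3.8

The blue capsule was near (6.7, 1.3) before and (4.2, 4.1) after, so it travelled √(2.5² + 2.8²) ≈ 3.8 units.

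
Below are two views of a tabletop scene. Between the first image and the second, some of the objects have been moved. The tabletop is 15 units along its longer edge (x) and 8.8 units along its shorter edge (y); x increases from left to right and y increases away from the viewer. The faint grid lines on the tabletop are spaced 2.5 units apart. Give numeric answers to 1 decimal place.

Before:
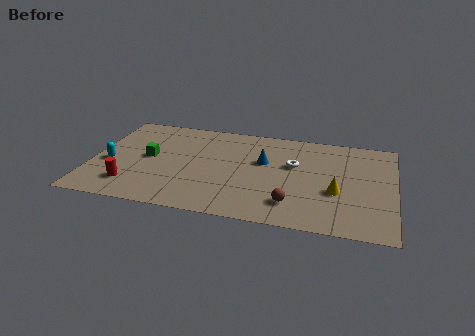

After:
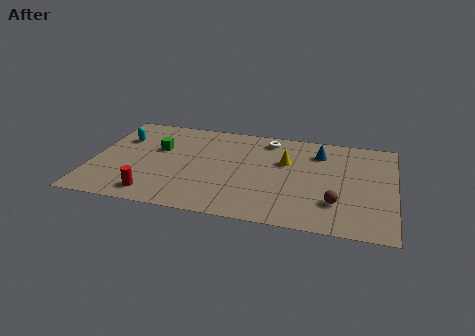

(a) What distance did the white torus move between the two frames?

2.5

From (10.0, 5.4) to (8.6, 7.5), the white torus covered √(1.4² + 2.1²) ≈ 2.5 units.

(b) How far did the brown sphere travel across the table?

2.2

The brown sphere moved from about (10.1, 1.9) to (12.2, 2.4), a distance of √(2.1² + 0.5²) ≈ 2.2.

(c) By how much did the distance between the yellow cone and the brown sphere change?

+1.5

Before: roughly 2.6 units apart; after: 4.1. That's 1.5 units further apart.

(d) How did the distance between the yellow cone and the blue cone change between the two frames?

-2.2

The distance was about 4.2 in the first image and 2.0 in the second, so they moved 2.2 units closer together.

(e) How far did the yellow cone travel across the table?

3.4

From (12.2, 3.4) to (9.6, 5.6), the yellow cone covered √(2.6² + 2.2²) ≈ 3.4 units.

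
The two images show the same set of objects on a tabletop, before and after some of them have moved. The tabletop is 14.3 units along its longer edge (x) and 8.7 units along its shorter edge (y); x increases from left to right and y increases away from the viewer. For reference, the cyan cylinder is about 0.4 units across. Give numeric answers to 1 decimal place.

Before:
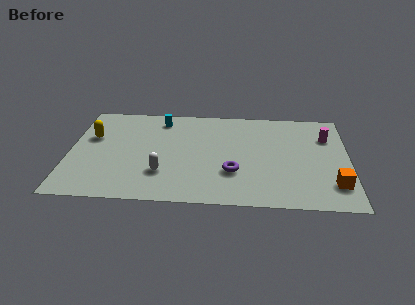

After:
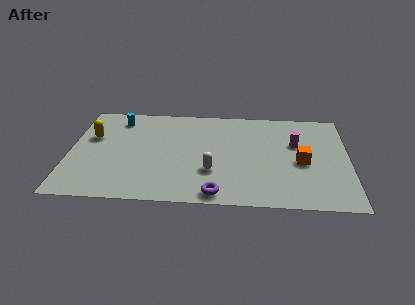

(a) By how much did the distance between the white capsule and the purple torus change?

-1.7

The distance was about 3.6 in the first image and 1.9 in the second, so they moved 1.7 units closer together.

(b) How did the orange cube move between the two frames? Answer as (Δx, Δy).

(-1.6, 1.9)

From the two frames, the orange cube sits at roughly (13.5, 2.0) before and (11.9, 3.9) after.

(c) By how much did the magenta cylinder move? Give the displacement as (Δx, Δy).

(-1.6, -0.7)

From the two frames, the magenta cylinder sits at roughly (13.2, 6.2) before and (11.6, 5.5) after.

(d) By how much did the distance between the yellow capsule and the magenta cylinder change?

-1.6

They were about 12.1 units apart before and 10.5 after — 1.6 units closer together.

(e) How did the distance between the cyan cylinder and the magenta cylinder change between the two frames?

+0.7

They were about 8.7 units apart before and 9.4 after — 0.7 units further apart.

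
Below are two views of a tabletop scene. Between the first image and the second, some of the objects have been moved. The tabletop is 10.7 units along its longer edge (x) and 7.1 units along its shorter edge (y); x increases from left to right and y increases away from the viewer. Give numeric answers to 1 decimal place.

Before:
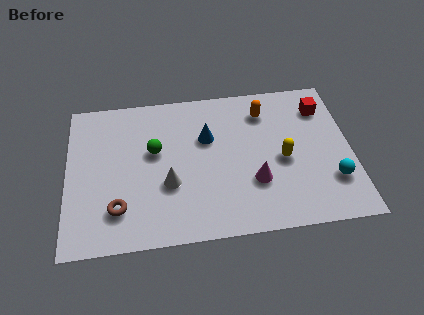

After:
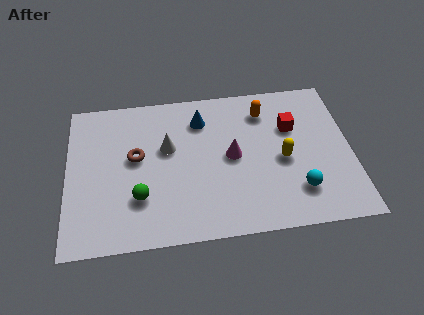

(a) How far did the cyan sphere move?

1.3

The cyan sphere moved from about (9.9, 2.0) to (8.6, 1.7), a distance of √(1.3² + 0.3²) ≈ 1.3.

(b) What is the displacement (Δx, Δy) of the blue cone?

(-0.2, 0.9)

The blue cone started near (5.3, 4.6) and ended near (5.1, 5.5).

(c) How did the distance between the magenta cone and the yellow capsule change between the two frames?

+0.5

They were about 1.4 units apart before and 1.9 after — 0.5 units further apart.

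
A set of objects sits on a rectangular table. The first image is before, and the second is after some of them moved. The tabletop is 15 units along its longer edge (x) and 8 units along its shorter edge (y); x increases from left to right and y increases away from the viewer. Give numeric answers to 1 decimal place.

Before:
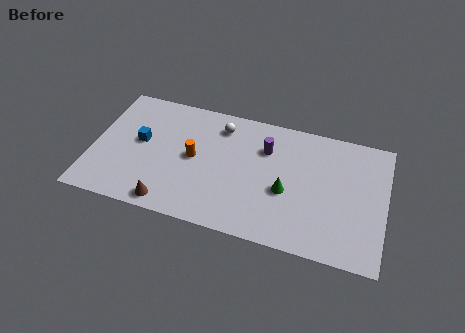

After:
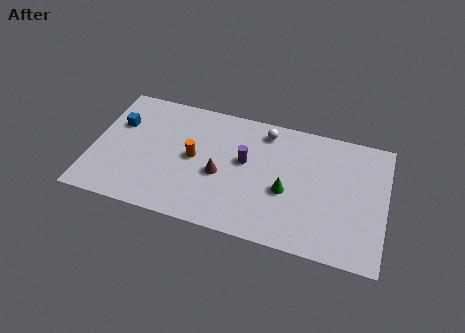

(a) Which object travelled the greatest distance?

the brown cone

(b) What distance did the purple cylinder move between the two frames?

1.5

The purple cylinder moved from about (8.8, 5.7) to (7.8, 4.6), a distance of √(1.0² + 1.1²) ≈ 1.5.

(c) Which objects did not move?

the green cone and the orange cylinder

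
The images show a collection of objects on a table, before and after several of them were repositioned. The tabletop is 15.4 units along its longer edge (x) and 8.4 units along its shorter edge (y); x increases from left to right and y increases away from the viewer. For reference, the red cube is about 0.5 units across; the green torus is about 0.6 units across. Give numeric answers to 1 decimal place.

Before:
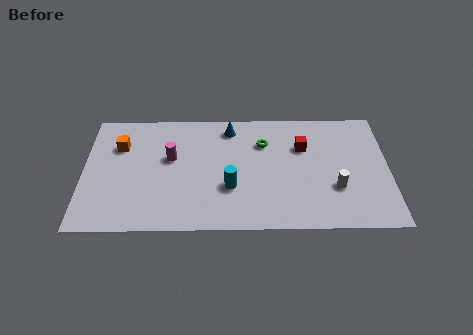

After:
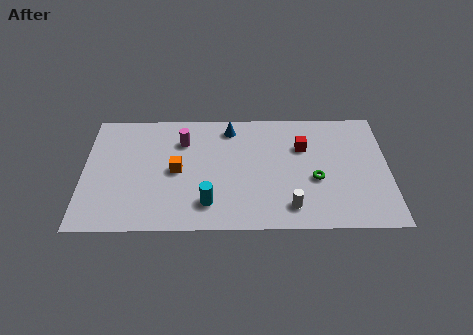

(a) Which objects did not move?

the red cube and the blue cone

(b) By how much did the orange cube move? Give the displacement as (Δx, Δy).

(2.9, -1.8)

The orange cube was at about (1.8, 5.9) and moved to about (4.7, 4.1).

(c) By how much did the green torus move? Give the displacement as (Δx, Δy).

(2.6, -2.6)

From the two frames, the green torus sits at roughly (9.1, 6.0) before and (11.7, 3.4) after.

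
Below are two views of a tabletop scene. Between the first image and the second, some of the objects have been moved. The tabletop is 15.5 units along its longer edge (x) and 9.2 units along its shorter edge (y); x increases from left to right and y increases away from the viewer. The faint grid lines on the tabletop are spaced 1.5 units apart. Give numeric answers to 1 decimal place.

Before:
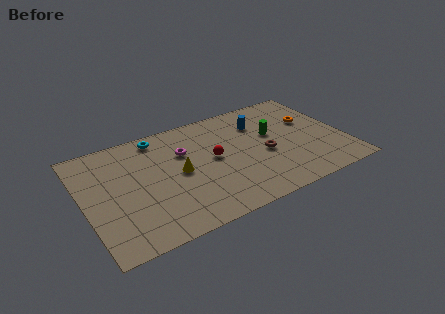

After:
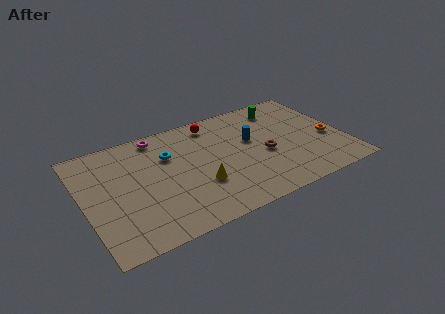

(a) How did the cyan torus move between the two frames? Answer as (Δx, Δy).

(0.4, -1.8)

The cyan torus was at about (4.8, 8.1) and moved to about (5.2, 6.3).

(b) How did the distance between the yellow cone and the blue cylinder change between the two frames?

-1.4

They were about 5.6 units apart before and 4.2 after — 1.4 units closer together.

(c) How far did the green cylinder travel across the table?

2.3

The green cylinder moved from about (11.4, 5.5) to (12.3, 7.6), a distance of √(0.9² + 2.1²) ≈ 2.3.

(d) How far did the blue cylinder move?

1.5

From (10.8, 6.8) to (10.1, 5.5), the blue cylinder covered √(0.7² + 1.3²) ≈ 1.5 units.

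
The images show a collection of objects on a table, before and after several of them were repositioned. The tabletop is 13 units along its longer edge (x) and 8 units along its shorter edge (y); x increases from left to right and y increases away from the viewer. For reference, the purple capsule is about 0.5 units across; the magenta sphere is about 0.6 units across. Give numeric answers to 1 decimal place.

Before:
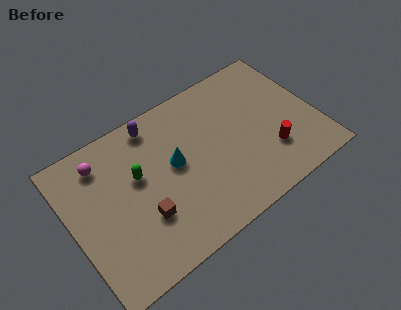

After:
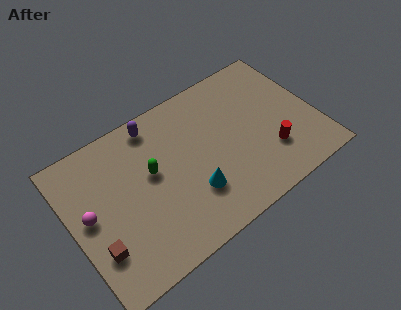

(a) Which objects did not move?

the purple capsule and the red cylinder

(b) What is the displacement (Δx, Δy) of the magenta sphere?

(-1.1, -2.3)

The magenta sphere started near (2.0, 6.5) and ended near (0.9, 4.2).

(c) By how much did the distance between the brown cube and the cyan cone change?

+2.4

The distance was about 2.7 in the first image and 5.1 in the second, so they moved 2.4 units further apart.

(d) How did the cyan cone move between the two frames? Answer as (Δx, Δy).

(0.6, -2.0)

The cyan cone was at about (5.5, 4.4) and moved to about (6.1, 2.4).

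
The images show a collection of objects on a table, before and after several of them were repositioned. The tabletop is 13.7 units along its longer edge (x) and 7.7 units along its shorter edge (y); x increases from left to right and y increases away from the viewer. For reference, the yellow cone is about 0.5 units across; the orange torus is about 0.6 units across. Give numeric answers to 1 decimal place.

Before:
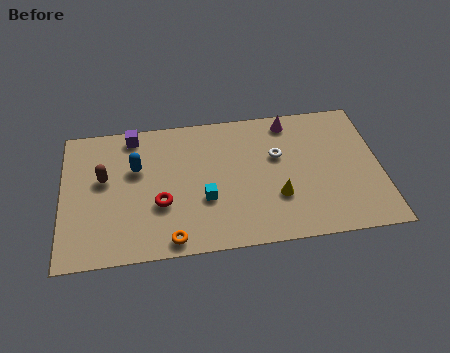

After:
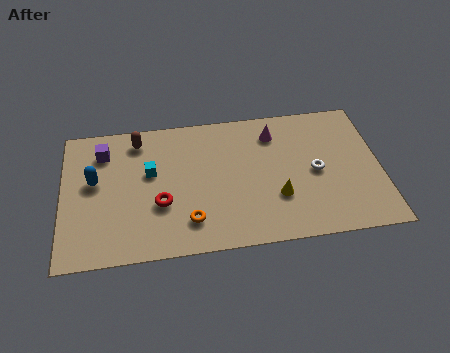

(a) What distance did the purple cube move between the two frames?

1.5

From (3.1, 6.8) to (1.8, 6.0), the purple cube covered √(1.3² + 0.8²) ≈ 1.5 units.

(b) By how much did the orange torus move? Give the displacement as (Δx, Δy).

(0.8, 0.9)

The orange torus was at about (4.6, 0.8) and moved to about (5.4, 1.7).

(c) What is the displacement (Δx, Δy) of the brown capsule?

(1.5, 2.0)

From the two frames, the brown capsule sits at roughly (1.8, 4.5) before and (3.3, 6.5) after.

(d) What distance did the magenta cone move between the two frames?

0.9

The magenta cone was near (9.9, 6.7) before and (9.2, 6.1) after, so it travelled √(0.7² + 0.6²) ≈ 0.9 units.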